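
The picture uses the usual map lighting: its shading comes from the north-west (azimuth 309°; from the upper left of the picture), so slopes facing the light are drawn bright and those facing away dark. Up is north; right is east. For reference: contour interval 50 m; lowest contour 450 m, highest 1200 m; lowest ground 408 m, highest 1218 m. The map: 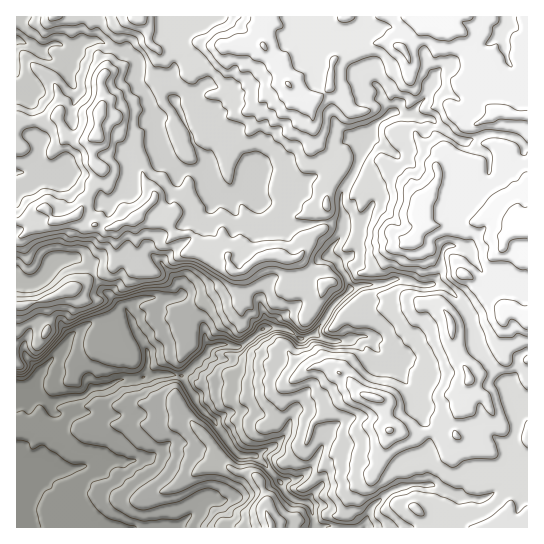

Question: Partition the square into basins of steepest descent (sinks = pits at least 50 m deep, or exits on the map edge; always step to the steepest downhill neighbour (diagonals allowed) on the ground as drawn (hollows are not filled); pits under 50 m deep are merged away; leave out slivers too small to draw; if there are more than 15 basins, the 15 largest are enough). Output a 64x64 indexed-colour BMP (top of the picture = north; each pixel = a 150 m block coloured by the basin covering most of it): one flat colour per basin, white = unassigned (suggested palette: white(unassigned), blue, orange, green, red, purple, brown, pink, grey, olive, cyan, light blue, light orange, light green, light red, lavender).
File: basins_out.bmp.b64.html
<image width="64" height="64" href="data:image/bmp;base64,Qk12CAAAAAAAAHYAAAAoAAAAQAAAAEAAAAABAAQAAAAAAAAIAAATCwAAEwsAABAAAAAAAAAA////ALR3HwAOf/8ALKAsACgn1gC9Z5QAS1aMAMJ34wB/f38AIr28AM++FwDox64AeLv/AIrfmACWmP8A1bDFABERERERERERERERERERERERERERERERERERERERERERERERERERERERERERERERERERERERERERERERERERERERERERERERERERERERERERERERERERERERERERERERERERERERERERERERERERERERERERERERERERERERERERERERERERERERERERERERERERERERERERERERERERERERERERERERERERERERERERERERERERERERERERERERERERERERERERERERERERERERERERERERERERERERERERERERERERERERERERERERERERERERERERERERERERERERERERERERERERERERERERERERERERERERERERERERERERERERERERERERERERERERERERERERERERERERERERERERERERERERERERERERERERERERERERERERERERERERERERERERERERERERERERERERERERERERERERERERERERERERERERERERERERERERERERERERERERERERERERERERERERERERERERERERERERERERERERERERERERERERERERERERERERERERERERERERERERERERERERERERERERERERERERERERERERERERERERERERERERERERERERERERERERERERERERERERERERERERERERERERERERERERERERERERERERERERERERERERERERERERERERERERERERERERERERERERERERERERERERERERERERERERERERERERERERERERERERERERERERERERERERERERERERERERERERERERERERERERERERERERERERERERERERERERERERERERERERERERERERERERERERERERERERERERERERERERERERERERERERERERERERERERERERERERERERERERERERERERERERERERERERERERERERERERERERERERERERERERERERERERERERERERERERERERERERERERERERERERERERERERERERERERERERERERERERERERERERERERERERERERERERERERERERERERERERERERERERERERERERERERERERERERERERERERERERERERERERERERERERREERERERERERERERERERERERERERERERERERERERERFEREQREREREREREREREREREREREREREREREREREREREUREREQRERERERERERERERERERERERERERERERERERERREREREQRERERERERERERERERERERERERERERERERERFEREREREQREREREREREiEREREREREREREREREREREREURERERERBERERERERIiIhERERERERERERERERERERERREREREREERERERESIiIiIiIiERERERERERERERERERFEREREREQRERERERIiIiIiIiIRERERERERERERERERERRERERERBERERERIiIiIiIiIiERERERERERERERERERERRERERCEREREiIiIiIiIiIiIhERERERERERERERERExERNEIiIiERIiIiIiIiIiIiIiERERERERERERERERETMRMzMiIiIiIiIiIiIiIiIiIiIhERERERERERERERERMzMzMyIiIiIiIiIiIiIiIiIiIiEREREREREREREREREzMzMzMiIiIiIiIiIiIiIiIiIiIRERERERERERERERETMzMzMyIiIiIiIiIiIiIiIiIiIhERERERERERERERERMzMzMzMiIiIiIiIiIiIiIiIiIiIREREREREREREREREzMzMzMyIiIiIiIiIiIiIiIiIiIhERERERERERERERETMzMzMzIiIiIiIiIiIiIiIiIiIiIRERERERERERERERMzMzMzMiIiIiIiIiIiIiIiIiIiIREREREREREREREREzMzMzMiIiIiIiIiIiIiIiIiIiERERERERERERERERETMzMzIiIiIiIiIiIiIiIiIiIiIRERERERERERERERERMzMzIiIiIiIiIiIiIiIiIiIiIREREREREREREREREREzMzMiIiIiIiIiIiIiIiIiIiIhERERERERERERERERESIiIiIiIiIiIiIiIiIiIiIiIiERERERERERERERERERIiIiIiIiIiIiIiIiIiIiIiIiIREREREREREREREREREiIiIiIiIiIiIiIiIiIiIiIiIRERERERERERERERERESIiIiIiIiIiIiIiIiIiIiIiIRERERERERERERERERERIiIiIiIiIiIiIiIiIiIiIiIREREREREREREREREREREiIiIiIiIiIiIiIiIiIiIiIRERERERERERERERERERESIiIiIiIiIiIiIiIiIiIiIhERERERERERERERERERERIiIiIiIiIiIiIiIiIiIiIhEREREREREREREREREREREiIiIiIiIiIiIiIiIiIiIhERERERERERERERERERERESIiIiIiIiIiIRESIhESIhERERERERERERERERERERERIiIiIiIiIiIREREREREREREREREREREREREREREREREiIiIiIiIiIhERERERERERERERERERERERERERERERESIiIiIiIiIiERERERERERERERERERERERERERERERER"/>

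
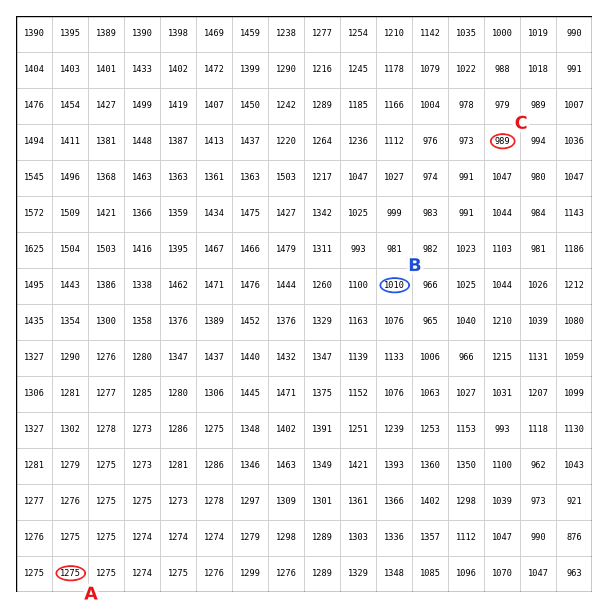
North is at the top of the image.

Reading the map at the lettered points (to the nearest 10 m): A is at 1280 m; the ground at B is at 1010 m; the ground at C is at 990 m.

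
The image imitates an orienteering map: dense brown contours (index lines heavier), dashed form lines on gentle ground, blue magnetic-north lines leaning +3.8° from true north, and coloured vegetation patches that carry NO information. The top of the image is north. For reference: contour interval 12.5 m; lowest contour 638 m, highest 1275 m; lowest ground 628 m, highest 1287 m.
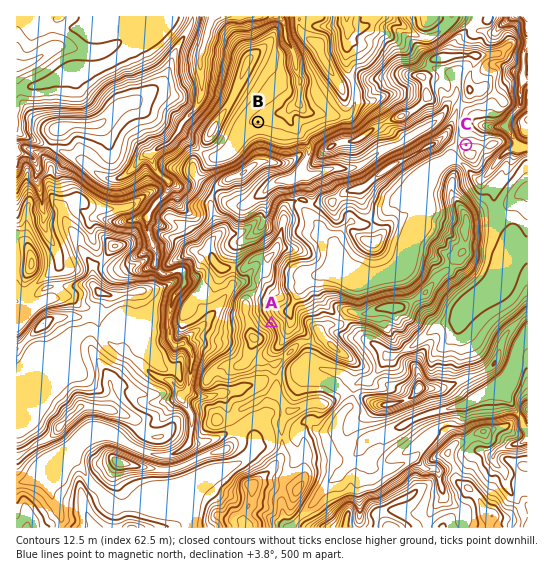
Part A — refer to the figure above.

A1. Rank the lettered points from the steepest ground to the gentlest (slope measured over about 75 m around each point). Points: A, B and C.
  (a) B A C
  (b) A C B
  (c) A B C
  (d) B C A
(b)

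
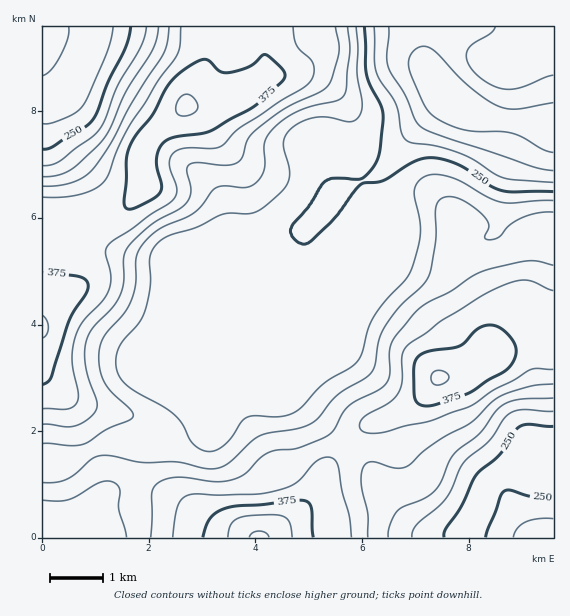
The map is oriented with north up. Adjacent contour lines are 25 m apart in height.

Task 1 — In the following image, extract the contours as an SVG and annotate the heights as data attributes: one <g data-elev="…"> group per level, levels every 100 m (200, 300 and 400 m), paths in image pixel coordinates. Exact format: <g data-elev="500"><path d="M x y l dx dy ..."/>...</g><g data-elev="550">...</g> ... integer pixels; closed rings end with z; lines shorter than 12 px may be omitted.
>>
<g data-elev="200"><path d="M553 171l-24-5-91-31-18-9-5-7-10-24-17-28-1-11 2-29"/><path d="M495 27l-4 6-20 12-4 7-1 5 2 7 12 13 15 9 14 3 14-2 30-12"/></g><g data-elev="300"><path d="M388 537l2-12 6-13 7-5 22-9 10-7 6-10 8-18 4-8 27-22 20-26 8-5 9-2 36-2"/><path d="M43 443l28 3 12-2 24-15 21-8 5-4 0-2-2-4-19-18-7-10-5-14-1-14 1-10 4-9 20-23 7-13 5-17 0-24 3-10 9-10 9-9 38-18 21-24 9-2 20 2 11-5 5-7 3-7 0-22 2-8 6-10 11-9 20-11 33-8 7-4 3-8 4-37-2-25"/><path d="M553 212l-14 1-16 4-14 8-10 12-11 3-3-3 4-9-1-5-10-12-11-9-11-4-9-1-7 3-4 8 0 33-5 28-4 10-6 8-21 20-15 20-6 12-4 25-4 9-7 6-26 16-19 23-9 6-13 5-28 4-9 3-9 6-22 21-12 5-12 0-29-6-36 0-27-6-10-1-11 4-16 14-9 6-11 3-13 1"/><path d="M158 27l-1 12-4 10-26 41-16 37-8 13-32 30-14 5-14 2"/></g><g data-elev="400"><path d="M292 537l-1-12-4-6-6-3-10-1-23 1-11 3-7 6-2 12"/><path d="M434 384l5 1 6-2 4-4-1-4-7-4-8 1-2 7z"/><path d="M43 338l4-4 1-6-1-8-4-5"/><path d="M182 116l10-2 6-6-2-7-7-6-4-1-3 2-6 8 0 8 3 3z"/></g>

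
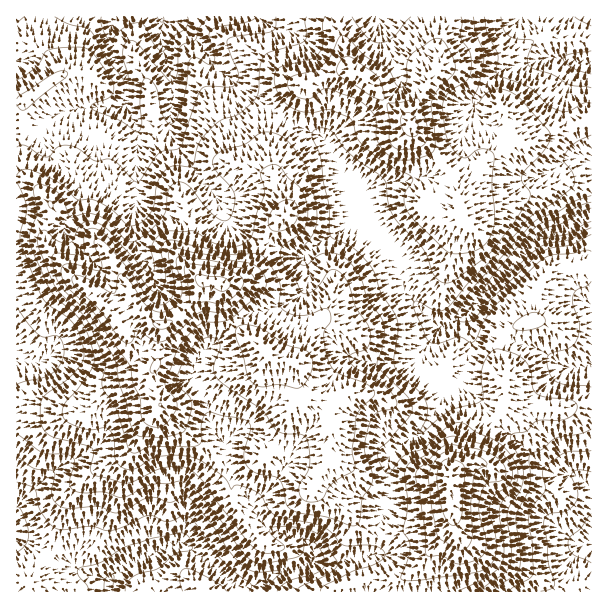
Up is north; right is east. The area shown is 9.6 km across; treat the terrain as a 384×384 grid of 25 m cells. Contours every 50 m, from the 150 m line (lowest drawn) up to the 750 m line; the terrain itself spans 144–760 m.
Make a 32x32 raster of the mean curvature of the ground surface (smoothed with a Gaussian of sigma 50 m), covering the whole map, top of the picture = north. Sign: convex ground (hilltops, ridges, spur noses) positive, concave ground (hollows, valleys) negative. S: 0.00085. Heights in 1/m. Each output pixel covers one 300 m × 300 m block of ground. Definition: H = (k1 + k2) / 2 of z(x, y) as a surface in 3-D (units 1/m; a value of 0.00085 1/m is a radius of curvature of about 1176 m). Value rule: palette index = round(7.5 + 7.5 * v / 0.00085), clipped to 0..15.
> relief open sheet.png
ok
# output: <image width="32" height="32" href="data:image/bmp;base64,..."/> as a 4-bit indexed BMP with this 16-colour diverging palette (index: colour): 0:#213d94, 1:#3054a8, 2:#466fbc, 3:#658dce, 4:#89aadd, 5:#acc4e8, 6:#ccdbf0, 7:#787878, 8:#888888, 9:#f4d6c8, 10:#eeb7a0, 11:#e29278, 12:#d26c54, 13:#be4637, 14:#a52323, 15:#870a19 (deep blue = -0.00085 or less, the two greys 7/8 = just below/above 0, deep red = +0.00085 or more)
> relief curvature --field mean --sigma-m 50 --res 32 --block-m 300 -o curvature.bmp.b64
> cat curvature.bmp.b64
<image width="32" height="32" href="data:image/bmp;base64,Qk12AgAAAAAAAHYAAAAoAAAAIAAAACAAAAABAAQAAAAAAAACAAATCwAAEwsAABAAAAAAAAAAlD0hAKhUMAC8b0YAzo1lAN2qiQDoxKwA8NvMAHh4eACIiIgAyNb0AKC37gB4kuIAVGzSADdGvgAjI6UAGQqHAKmJY9qLxiFrztqqd2dEepuYdoQ1mzOKMQNWZ8ar2oZpeHeodCNnnewKhVWIy8d3VViGaHiEZrghV6l5W9mlZWdpl1pko2q2vLq2VmrmY0SXV7p4lJOMdVu4aEVr5mlot3VbqbdliGl4mJw4r/XfVFR5RHnVZpeNhommFl/f+CdXiZhkuKyFaHZ5pYMHg0KIeXmqhL2pR1SpeZVpVKd4iKmJqYWM6ldoiZipvYVmiYrLl3mYqkNomneHvaVXZpqFWGRVZn2yeXqLpkNEeYarlUR3U2mmhDV9qJVqdXilllaYaUGPauc0uVZ4q5eCdrmZp4gjy4ytSCR3moiHSTHJmYZ1f/XwCr+nhWuWVWuwTKlnVP9awC///Jdbt2Z5uAPqeTrkXyHflmhiXJZ3WauQT8tfNfgp00E4d0RWdWmLyQFNO0i0Nnh1We2VZ2epqpuQAC7DZkSrZma+hXdqt5iJvLWPZnhmykZniXV2V4eYhom8pVlpVqZ6qal1ZVZIiIZlh5WIeFd1qYioZWe8mFiJqFeHiJpZSIdphkR5jfRXeJmYlmZmTDiYeFZ2ZX+0ZZqXfcl3d04nqGZspWmktEO7dllrqdddKKRXvsm/gryoNWmIVpqwyB1WiJZY9leLqndkMal5hNVpXbl2OKRoi2lnmbyHZ2GnI4dVaIyVaJi4VXl3"/>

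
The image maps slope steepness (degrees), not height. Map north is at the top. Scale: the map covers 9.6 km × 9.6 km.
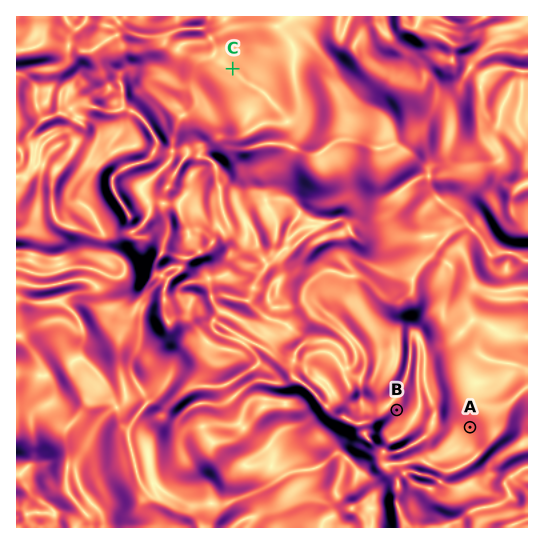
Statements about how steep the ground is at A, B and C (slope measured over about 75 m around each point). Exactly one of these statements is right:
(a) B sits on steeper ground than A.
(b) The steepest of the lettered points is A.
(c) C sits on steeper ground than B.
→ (a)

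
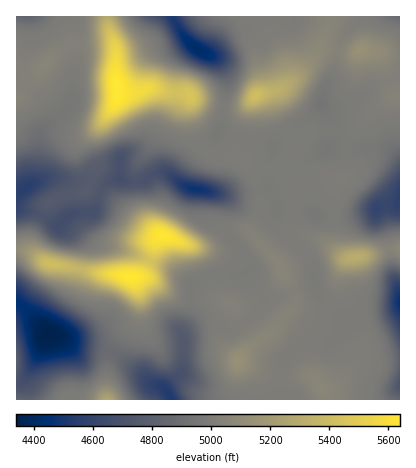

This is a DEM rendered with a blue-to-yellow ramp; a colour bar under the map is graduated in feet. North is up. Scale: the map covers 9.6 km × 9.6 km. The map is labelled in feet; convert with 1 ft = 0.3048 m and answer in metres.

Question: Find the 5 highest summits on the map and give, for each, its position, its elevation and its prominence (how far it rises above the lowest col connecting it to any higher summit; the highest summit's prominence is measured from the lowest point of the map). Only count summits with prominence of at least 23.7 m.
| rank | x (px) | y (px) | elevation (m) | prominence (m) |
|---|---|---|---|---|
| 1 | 116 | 86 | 1719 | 396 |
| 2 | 130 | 276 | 1718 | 198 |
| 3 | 162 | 234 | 1717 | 60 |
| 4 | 256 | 96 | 1651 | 129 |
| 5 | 356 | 256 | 1619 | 98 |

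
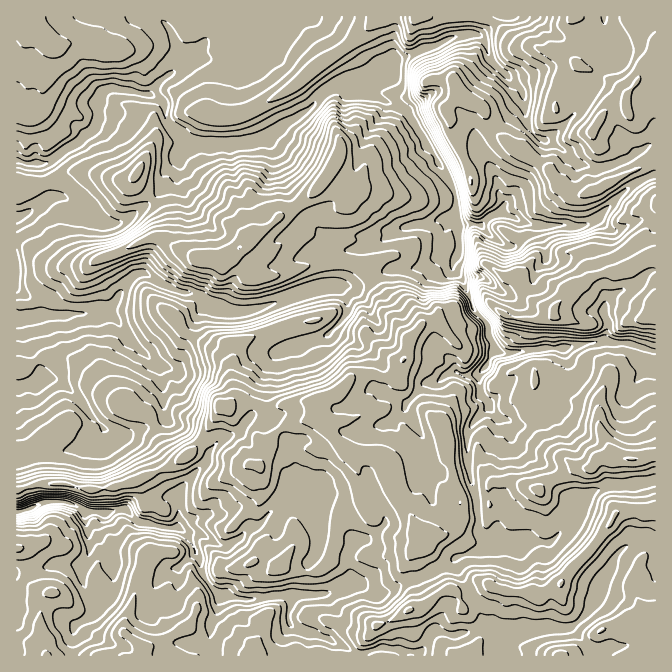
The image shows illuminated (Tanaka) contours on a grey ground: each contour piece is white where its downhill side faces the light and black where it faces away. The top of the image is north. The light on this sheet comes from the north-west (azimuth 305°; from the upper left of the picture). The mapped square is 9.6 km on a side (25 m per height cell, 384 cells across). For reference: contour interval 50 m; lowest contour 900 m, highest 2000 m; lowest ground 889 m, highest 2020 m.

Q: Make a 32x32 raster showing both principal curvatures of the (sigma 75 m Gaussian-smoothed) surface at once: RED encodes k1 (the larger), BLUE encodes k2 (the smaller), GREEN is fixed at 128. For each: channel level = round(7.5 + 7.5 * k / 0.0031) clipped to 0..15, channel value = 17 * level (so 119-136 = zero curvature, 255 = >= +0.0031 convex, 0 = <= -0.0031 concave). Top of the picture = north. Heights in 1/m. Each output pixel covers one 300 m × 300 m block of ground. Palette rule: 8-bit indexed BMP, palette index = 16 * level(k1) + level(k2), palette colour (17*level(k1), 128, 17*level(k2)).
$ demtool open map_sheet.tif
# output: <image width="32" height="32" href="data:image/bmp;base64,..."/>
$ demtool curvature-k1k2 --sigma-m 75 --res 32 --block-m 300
<image width="32" height="32" href="data:image/bmp;base64,Qk02CAAAAAAAADYEAAAoAAAAIAAAACAAAAABAAgAAAAAAAAEAAATCwAAEwsAAAABAAAAAAAAAIAAABGAAAAigAAAM4AAAESAAABVgAAAZoAAAHeAAACIgAAAmYAAAKqAAAC7gAAAzIAAAN2AAADugAAA/4AAAACAEQARgBEAIoARADOAEQBEgBEAVYARAGaAEQB3gBEAiIARAJmAEQCqgBEAu4ARAMyAEQDdgBEA7oARAP+AEQAAgCIAEYAiACKAIgAzgCIARIAiAFWAIgBmgCIAd4AiAIiAIgCZgCIAqoAiALuAIgDMgCIA3YAiAO6AIgD/gCIAAIAzABGAMwAigDMAM4AzAESAMwBVgDMAZoAzAHeAMwCIgDMAmYAzAKqAMwC7gDMAzIAzAN2AMwDugDMA/4AzAACARAARgEQAIoBEADOARABEgEQAVYBEAGaARAB3gEQAiIBEAJmARACqgEQAu4BEAMyARADdgEQA7oBEAP+ARAAAgFUAEYBVACKAVQAzgFUARIBVAFWAVQBmgFUAd4BVAIiAVQCZgFUAqoBVALuAVQDMgFUA3YBVAO6AVQD/gFUAAIBmABGAZgAigGYAM4BmAESAZgBVgGYAZoBmAHeAZgCIgGYAmYBmAKqAZgC7gGYAzIBmAN2AZgDugGYA/4BmAACAdwARgHcAIoB3ADOAdwBEgHcAVYB3AGaAdwB3gHcAiIB3AJmAdwCqgHcAu4B3AMyAdwDdgHcA7oB3AP+AdwAAgIgAEYCIACKAiAAzgIgARICIAFWAiABmgIgAd4CIAIiAiACZgIgAqoCIALuAiADMgIgA3YCIAO6AiAD/gIgAAICZABGAmQAigJkAM4CZAESAmQBVgJkAZoCZAHeAmQCIgJkAmYCZAKqAmQC7gJkAzICZAN2AmQDugJkA/4CZAACAqgARgKoAIoCqADOAqgBEgKoAVYCqAGaAqgB3gKoAiICqAJmAqgCqgKoAu4CqAMyAqgDdgKoA7oCqAP+AqgAAgLsAEYC7ACKAuwAzgLsARIC7AFWAuwBmgLsAd4C7AIiAuwCZgLsAqoC7ALuAuwDMgLsA3YC7AO6AuwD/gLsAAIDMABGAzAAigMwAM4DMAESAzABVgMwAZoDMAHeAzACIgMwAmYDMAKqAzAC7gMwAzIDMAN2AzADugMwA/4DMAACA3QARgN0AIoDdADOA3QBEgN0AVYDdAGaA3QB3gN0AiIDdAJmA3QCqgN0Au4DdAMyA3QDdgN0A7oDdAP+A3QAAgO4AEYDuACKA7gAzgO4ARIDuAFWA7gBmgO4Ad4DuAIiA7gCZgO4AqoDuALuA7gDMgO4A3YDuAO6A7gD/gO4AAID/ABGA/wAigP8AM4D/AESA/wBVgP8AZoD/AHeA/wCIgP8AmYD/AKqA/wC7gP8AzID/AN2A/wDugP8A/4D/AJa4lKalpriWhYWHqKemppOCwoGDg6enl4aWxsejhIaGhcZ0hJbYdZbIk5eXx3KjtqXp96aEk5SEhXRygqPot5eFtqeUdMaFhqbGg5HEoqaVpqZz+eeVt4WXlqbHg3SWp5a4uISVpaaGprGDpqSDk4NzdISSlNi06efX1th0daeGlIOThJaFx4W0oejYt8mVyJWXlreUgpSVhHR058aElpbYt7mjl6ba6LOjkZSnp5aWloWGqLmWlHWGdnR097VzlabYyZOVtZCQcaXYk5SXloeWloSnmKe2hYd2lnR1+JWWkJCQkJBw57eklYSllYWHhpanhbd2lsa1hZa3dHPI19f39/f39vfGhXLIpqiohYd2hpeXlnaXore22NiUk5CAgXOThGNjlsf21oG4ubh1hnanh6iGhreRt4Z1lMfox9fGl5aFhnZ0hJbnw5SWt4WGlreWl4aF6JGndoa3lobHlqaGqKmWg4W0c3PllZOWpqe3loWFlpbpgaaDlYVlldZ1h4aHqIK4ybiTlLfrpbbHyKeFl6eDyLemcKeYhoamxnSXhHSEp6eoh4V0pcanhYaXxtiFlbZylLbCp5eXhoXXhYaolpaXl4d0g2SFxoVldXV1yLamyJaDw5DXyMillrinhpeXl5iYhIOHpcfYxoZ1hHOUpJXndabZkJCQgGCQgYCBhYZ1hYWDmKjVpZWl1+fntJLYlLfXt8eQ5+bX1/nB6NinhZSDc5W56aVxcYCAgZXXoqWnt8bpwPb1lLi3hXKXqJSWlriFgMSAgIWmyMekgXFzlKW2c5OQ4bO1lci3lYSVlbfH+eeEYZfI2MiVl6a3t7anlZSFc5L55edzlaenuKa3hpamxvb118eXpseGl4aGhYWWuKeFofRwtLXYyKanl4aXhoRhcLa4hpSnmLeWhoaXloRyk3SwsNaRgHCAkaSVlISGdYamkZV0lqeXp8e2hZiol6eoktTWcJe3uLeAtbjItoaWqMm2hHWGuLiVlcfHhpiol5iA96aEZLfHx/ego4GAtrenp+l0dZaWp4Vldueml5eGhXD3k4a255SCkrS2lreQg4Z116aCgYCAc3WGp+ilqJdwxsaFyNdxo7eohYSnppeUhYamoqW4yKeEgZTYxqank4H4hqamkcai2KaWlpeohoWUp6aRyaiXx+eWgMOEpIOAtdi3yJZxyKaDx6iGh5eGdXKCk6SXl4Z2hufHgXKFhqL41seXg4Onp3aVt5eHh5iVqKeXhXSGhnZ2dsfXloV0ocfIyIKRlYSnmIZ0t4eYmKeoqKiWhoaIh3aGhpfHl3TDgICjkMnYx5aXdnWmiJd2hoeGhoWYl4eIh4eGdoa3tefY1dLTpIOTt5aFp5c="/>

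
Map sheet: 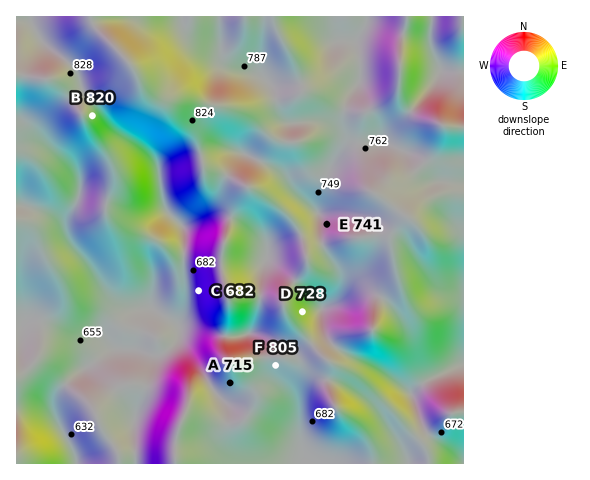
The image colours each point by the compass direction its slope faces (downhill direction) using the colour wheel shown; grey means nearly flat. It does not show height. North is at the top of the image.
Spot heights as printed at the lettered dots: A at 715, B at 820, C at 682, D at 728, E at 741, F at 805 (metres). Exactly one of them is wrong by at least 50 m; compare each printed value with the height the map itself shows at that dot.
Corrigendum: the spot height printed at F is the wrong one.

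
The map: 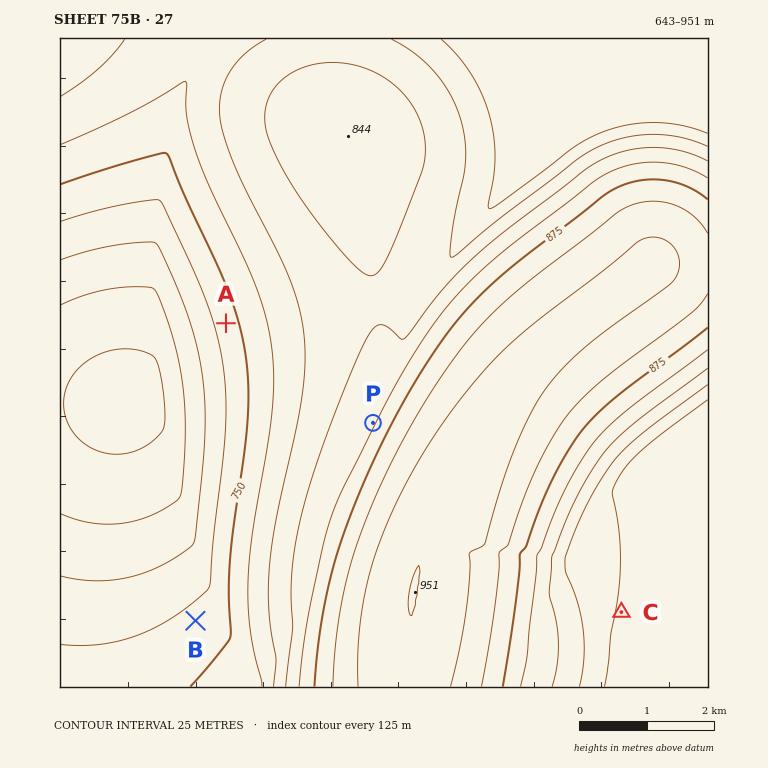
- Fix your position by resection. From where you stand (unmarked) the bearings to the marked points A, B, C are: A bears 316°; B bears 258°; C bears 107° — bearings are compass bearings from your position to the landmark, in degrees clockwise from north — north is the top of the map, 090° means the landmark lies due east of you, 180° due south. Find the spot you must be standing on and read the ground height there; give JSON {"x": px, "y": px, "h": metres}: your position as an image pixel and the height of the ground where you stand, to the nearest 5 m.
{"x": 459, "y": 564, "h": 930}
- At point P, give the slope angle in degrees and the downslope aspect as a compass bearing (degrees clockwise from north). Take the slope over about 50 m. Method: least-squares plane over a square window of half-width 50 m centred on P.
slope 5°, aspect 297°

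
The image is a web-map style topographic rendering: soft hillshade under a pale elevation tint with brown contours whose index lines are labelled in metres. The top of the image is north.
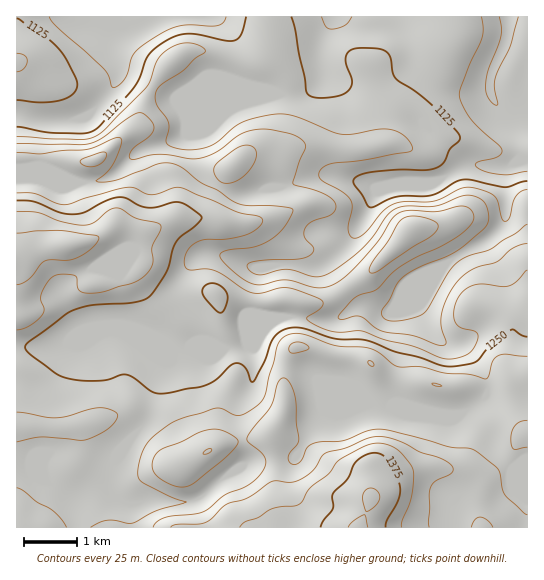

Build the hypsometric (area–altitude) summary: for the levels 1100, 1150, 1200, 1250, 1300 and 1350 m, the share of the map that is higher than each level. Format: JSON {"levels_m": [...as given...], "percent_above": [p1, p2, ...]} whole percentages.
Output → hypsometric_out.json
{"levels_m": [1100, 1150, 1200, 1250, 1300, 1350], "percent_above": [95, 74, 59, 39, 12, 3]}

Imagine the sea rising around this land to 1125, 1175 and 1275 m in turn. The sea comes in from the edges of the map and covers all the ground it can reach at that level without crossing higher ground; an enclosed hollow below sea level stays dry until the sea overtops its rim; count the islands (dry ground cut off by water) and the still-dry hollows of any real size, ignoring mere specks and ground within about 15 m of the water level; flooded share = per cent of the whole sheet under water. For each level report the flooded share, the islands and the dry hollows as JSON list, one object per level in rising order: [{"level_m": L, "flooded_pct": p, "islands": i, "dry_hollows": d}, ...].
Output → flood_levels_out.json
[{"level_m": 1125, "flooded_pct": 14, "islands": 0, "dry_hollows": 0}, {"level_m": 1175, "flooded_pct": 33, "islands": 0, "dry_hollows": 0}, {"level_m": 1275, "flooded_pct": 72, "islands": 0, "dry_hollows": 0}]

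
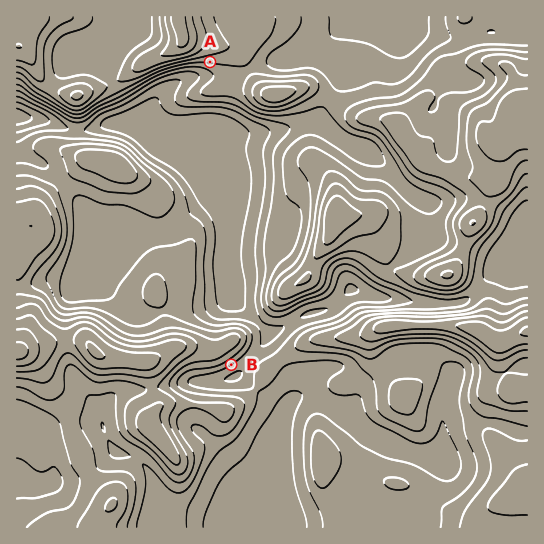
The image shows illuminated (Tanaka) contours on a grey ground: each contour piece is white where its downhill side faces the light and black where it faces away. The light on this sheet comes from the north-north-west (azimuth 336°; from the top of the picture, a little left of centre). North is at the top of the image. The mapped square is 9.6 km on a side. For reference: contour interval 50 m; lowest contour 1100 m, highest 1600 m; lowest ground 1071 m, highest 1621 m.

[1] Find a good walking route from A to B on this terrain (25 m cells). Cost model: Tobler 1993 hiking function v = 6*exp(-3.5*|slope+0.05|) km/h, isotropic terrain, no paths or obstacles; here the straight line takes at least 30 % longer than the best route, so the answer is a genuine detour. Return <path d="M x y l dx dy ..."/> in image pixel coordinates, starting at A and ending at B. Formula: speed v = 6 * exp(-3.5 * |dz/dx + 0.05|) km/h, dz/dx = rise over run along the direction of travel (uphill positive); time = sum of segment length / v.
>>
<path d="M210 62l5 3 10 9 4 8 0 5 4 8 22 23 8 4 6 5 1 3 0 3-9 18 0 55-6 11 0 120-6 13-12 12-6 3"/>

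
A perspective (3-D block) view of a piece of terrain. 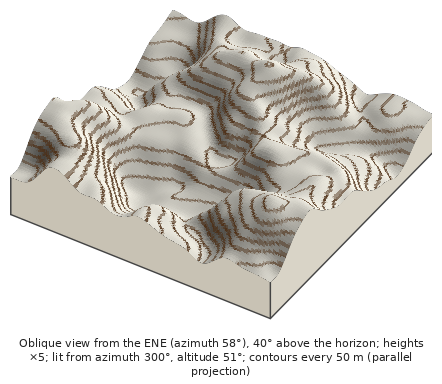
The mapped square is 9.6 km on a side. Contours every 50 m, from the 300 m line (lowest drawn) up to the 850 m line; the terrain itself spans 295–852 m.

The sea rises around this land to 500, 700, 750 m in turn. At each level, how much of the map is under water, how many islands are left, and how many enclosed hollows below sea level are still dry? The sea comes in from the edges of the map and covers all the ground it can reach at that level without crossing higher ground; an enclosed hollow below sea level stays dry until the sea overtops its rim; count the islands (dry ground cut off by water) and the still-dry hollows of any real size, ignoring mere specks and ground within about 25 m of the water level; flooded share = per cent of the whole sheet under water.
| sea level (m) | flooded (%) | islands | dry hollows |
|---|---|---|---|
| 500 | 27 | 0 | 0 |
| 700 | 84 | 1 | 0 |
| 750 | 92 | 1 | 0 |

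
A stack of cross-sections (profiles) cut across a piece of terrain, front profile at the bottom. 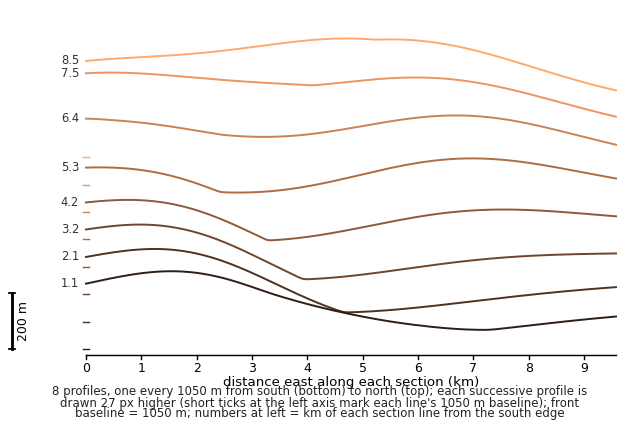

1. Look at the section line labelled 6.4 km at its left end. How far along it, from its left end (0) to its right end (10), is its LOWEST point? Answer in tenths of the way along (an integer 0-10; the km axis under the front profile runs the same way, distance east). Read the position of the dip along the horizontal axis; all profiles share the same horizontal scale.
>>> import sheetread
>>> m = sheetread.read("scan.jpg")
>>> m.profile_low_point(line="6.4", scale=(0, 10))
10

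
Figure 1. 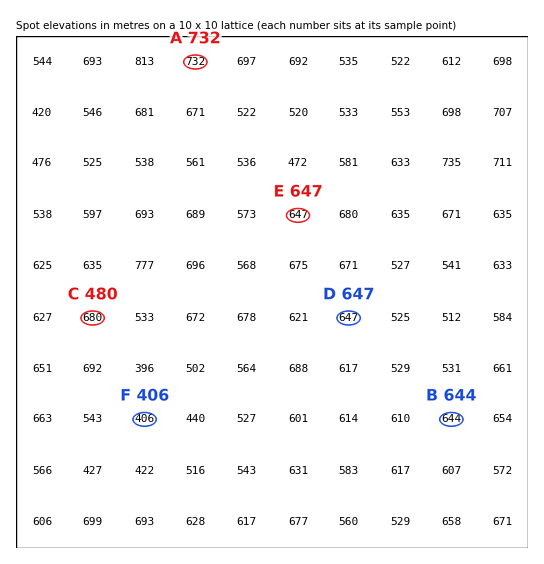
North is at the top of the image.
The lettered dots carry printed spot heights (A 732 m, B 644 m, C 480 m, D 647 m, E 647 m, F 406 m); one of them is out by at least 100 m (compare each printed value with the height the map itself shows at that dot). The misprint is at C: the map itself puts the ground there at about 680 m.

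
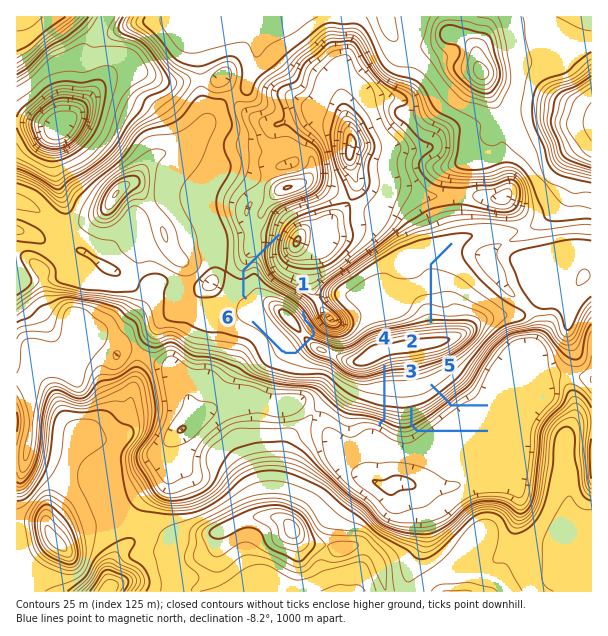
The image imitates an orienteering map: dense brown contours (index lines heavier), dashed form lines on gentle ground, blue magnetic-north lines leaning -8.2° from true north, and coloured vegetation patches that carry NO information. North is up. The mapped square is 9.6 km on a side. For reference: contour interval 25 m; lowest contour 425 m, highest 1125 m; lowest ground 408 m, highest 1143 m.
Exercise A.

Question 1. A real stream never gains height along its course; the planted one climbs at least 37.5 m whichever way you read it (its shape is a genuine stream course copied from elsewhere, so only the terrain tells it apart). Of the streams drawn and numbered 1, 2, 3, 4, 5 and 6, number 1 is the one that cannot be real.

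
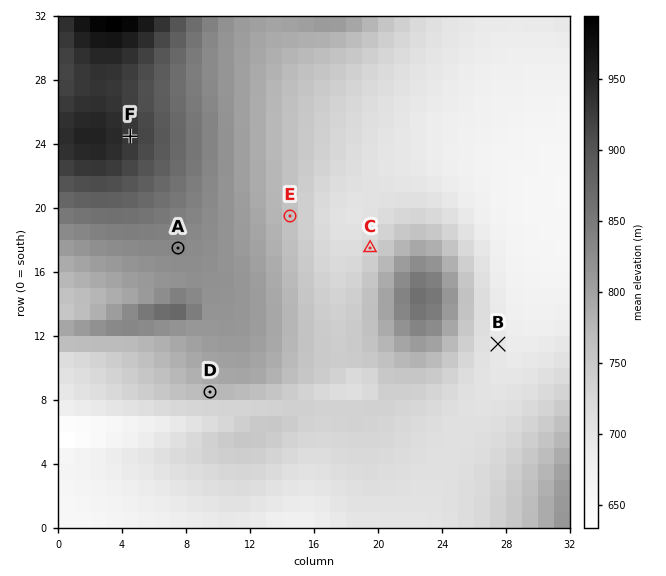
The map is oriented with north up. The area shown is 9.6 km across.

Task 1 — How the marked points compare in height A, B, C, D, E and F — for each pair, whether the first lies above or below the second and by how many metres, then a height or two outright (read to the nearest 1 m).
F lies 240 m above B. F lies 203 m above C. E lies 173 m below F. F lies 158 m above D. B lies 138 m below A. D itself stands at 775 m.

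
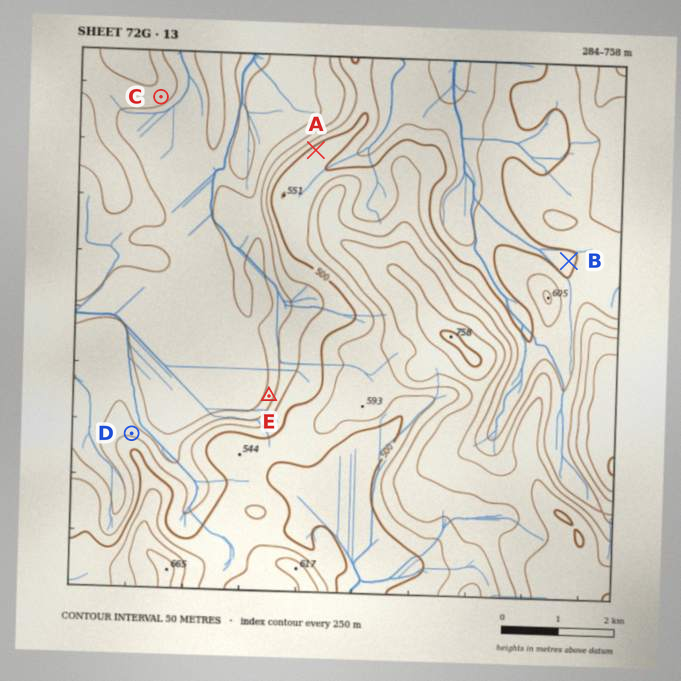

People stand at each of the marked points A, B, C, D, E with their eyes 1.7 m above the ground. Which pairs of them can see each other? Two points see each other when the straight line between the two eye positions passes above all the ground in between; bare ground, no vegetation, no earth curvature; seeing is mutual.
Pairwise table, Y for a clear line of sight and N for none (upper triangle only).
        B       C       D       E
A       N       Y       N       N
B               N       N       N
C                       Y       Y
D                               Y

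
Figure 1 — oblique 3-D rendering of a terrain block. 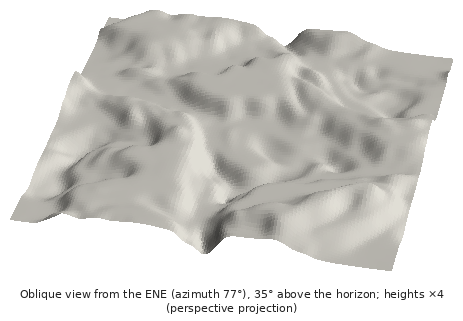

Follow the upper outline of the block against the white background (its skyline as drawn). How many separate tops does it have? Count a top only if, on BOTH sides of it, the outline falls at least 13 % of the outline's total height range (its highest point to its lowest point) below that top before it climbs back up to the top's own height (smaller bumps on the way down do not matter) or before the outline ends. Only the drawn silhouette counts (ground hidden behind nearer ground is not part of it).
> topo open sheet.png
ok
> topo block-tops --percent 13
1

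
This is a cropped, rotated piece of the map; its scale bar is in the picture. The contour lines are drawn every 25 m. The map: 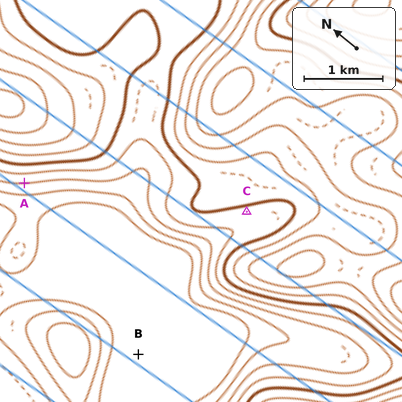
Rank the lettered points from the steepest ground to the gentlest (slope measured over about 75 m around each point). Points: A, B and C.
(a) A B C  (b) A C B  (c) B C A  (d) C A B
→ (b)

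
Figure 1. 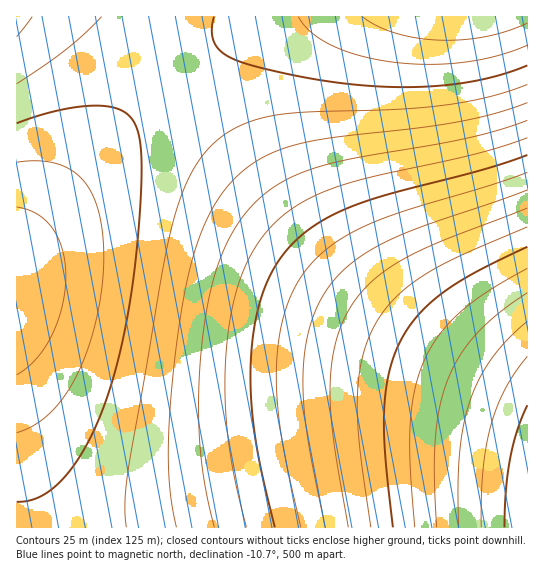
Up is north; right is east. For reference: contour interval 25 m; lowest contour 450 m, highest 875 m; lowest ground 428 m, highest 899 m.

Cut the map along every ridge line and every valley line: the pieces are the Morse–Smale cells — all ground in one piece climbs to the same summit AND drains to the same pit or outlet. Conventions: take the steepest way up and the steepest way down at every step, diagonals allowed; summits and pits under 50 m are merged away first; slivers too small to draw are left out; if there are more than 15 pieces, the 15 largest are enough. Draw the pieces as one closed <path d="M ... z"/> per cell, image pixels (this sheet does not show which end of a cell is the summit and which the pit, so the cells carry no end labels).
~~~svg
<path d="M167 79l-63 63-88 109 0 276 511 1 1-129-67-36-55-34-43-30-28-24-52-57z"/><path d="M527 16l-248 0-32 12-29 15-31 20-19 16 115 139 52 57 28 24 43 30 55 34 65 36 2-1z"/><path d="M110 16l-94 1 1 234 50-65 37-44 64-64-44-49z"/><path d="M278 16l-167 1 13 12 45 50 18-16 31-20z"/>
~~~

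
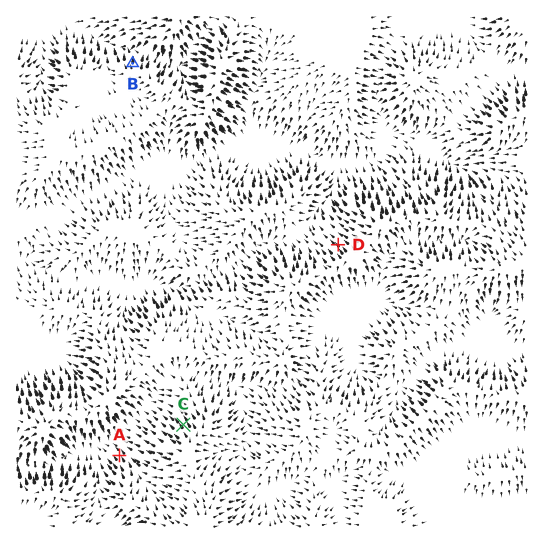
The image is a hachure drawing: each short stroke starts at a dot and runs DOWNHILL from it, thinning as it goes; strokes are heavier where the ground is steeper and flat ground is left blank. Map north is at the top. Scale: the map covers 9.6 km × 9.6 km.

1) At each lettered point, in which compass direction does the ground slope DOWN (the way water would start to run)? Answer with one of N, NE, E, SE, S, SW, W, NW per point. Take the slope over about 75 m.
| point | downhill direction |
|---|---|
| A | NW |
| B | N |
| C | NW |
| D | NW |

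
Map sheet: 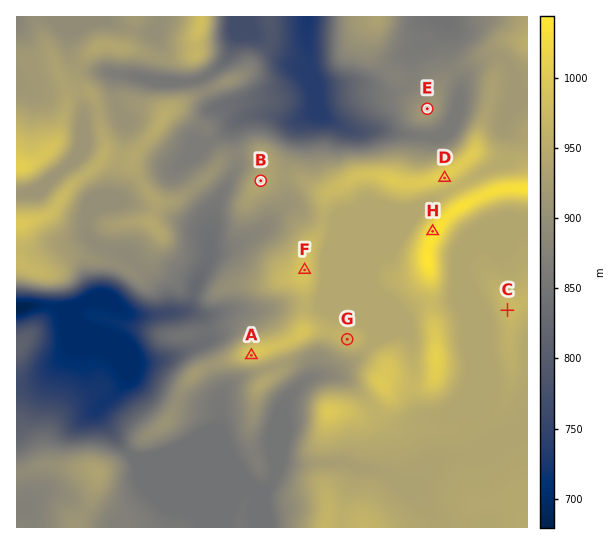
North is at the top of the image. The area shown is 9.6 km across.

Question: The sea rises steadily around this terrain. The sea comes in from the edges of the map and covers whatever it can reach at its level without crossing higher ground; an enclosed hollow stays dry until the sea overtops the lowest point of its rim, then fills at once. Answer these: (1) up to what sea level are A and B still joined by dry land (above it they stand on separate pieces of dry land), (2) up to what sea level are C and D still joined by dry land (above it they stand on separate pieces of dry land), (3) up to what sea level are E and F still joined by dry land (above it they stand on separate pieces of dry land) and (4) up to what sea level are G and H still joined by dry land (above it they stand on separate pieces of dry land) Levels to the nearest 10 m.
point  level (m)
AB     920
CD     940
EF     880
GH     950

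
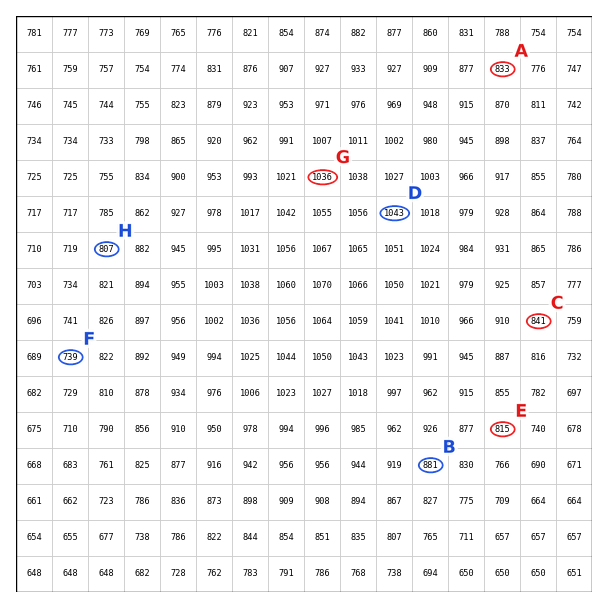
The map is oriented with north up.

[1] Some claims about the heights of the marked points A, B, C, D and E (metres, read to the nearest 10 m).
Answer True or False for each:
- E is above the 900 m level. False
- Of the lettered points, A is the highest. False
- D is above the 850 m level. True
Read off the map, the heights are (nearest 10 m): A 830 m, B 880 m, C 840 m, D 1040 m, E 820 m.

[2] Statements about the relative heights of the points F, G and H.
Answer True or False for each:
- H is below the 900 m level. True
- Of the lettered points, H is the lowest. False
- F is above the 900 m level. False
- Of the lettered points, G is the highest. True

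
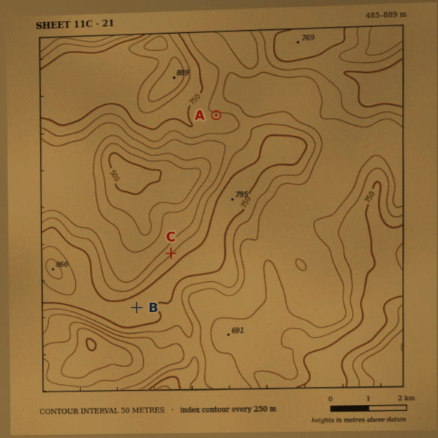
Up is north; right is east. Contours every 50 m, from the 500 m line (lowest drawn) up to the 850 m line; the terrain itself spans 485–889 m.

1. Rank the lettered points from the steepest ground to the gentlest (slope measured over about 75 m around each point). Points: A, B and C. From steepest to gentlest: C A B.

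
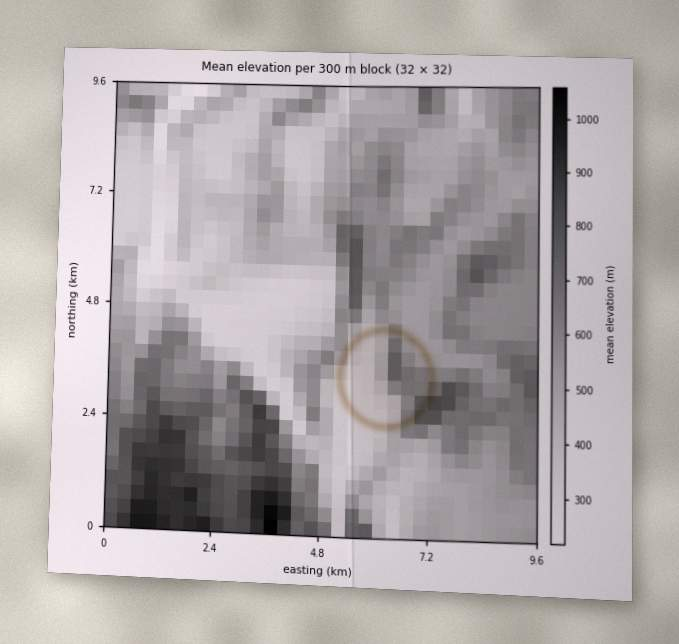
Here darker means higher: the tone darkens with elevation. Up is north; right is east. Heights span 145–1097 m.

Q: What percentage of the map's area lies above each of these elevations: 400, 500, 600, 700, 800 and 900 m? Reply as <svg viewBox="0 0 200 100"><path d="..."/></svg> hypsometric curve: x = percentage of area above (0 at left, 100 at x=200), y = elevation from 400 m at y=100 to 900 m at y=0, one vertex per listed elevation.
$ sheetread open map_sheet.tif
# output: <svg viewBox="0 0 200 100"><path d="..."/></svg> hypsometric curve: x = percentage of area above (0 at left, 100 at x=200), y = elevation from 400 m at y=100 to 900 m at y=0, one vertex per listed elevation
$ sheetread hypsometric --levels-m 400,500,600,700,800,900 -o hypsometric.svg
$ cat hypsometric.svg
<svg viewBox="0 0 200 100"><path d="M173 100l-45-20-57-20-36-20-15-20-13-20"/></svg>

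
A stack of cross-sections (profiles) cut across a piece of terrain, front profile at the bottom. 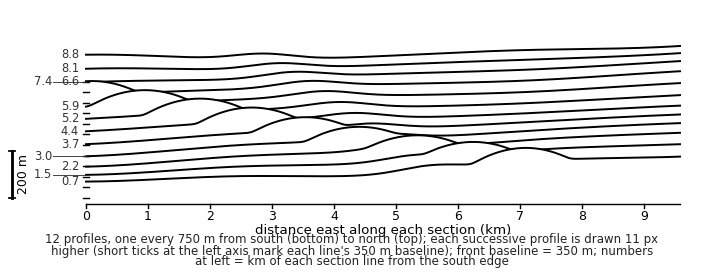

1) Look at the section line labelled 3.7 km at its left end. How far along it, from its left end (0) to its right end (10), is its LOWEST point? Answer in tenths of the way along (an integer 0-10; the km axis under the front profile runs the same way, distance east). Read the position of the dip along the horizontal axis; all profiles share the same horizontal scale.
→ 0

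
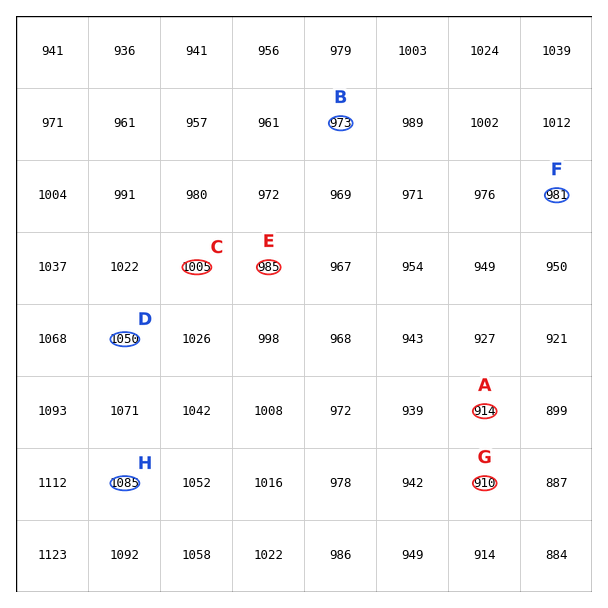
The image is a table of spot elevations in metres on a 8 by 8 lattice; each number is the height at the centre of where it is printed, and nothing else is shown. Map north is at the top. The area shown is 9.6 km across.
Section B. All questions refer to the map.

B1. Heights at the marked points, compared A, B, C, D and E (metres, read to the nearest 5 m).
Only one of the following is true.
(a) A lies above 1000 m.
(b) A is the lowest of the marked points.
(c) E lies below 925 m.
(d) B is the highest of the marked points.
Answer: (b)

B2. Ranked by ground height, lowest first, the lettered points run G F H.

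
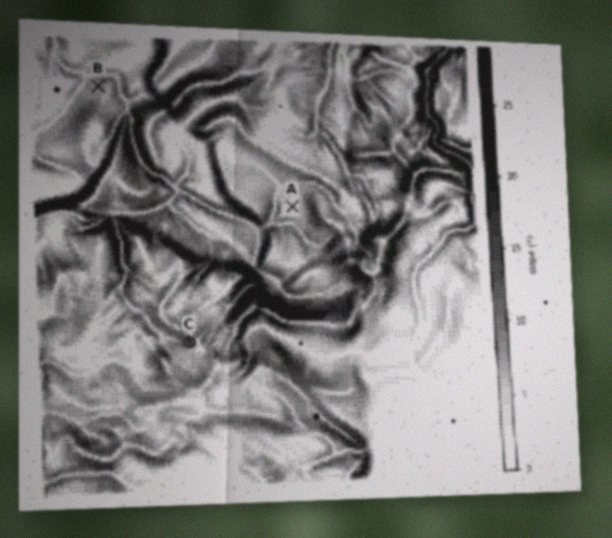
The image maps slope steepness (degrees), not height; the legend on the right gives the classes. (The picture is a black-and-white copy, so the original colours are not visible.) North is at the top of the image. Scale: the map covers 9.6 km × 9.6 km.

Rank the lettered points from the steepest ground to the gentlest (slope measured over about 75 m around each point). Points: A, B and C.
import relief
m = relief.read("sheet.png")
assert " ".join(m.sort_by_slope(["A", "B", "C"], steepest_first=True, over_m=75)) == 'C B A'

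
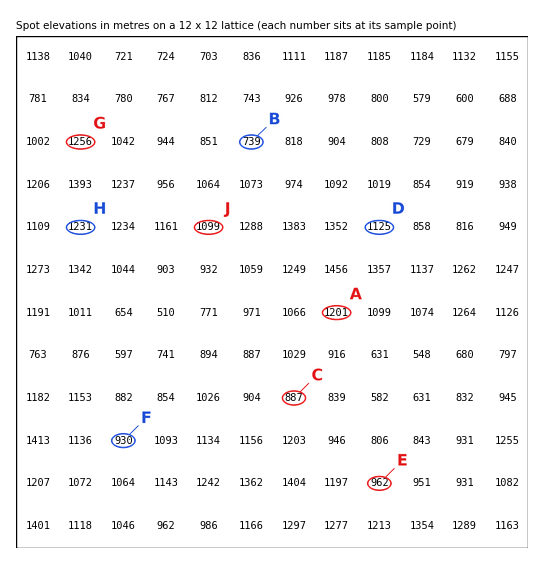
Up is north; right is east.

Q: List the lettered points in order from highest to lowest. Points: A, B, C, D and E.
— A D E C B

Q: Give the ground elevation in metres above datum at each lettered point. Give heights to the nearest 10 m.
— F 930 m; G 1260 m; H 1230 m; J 1100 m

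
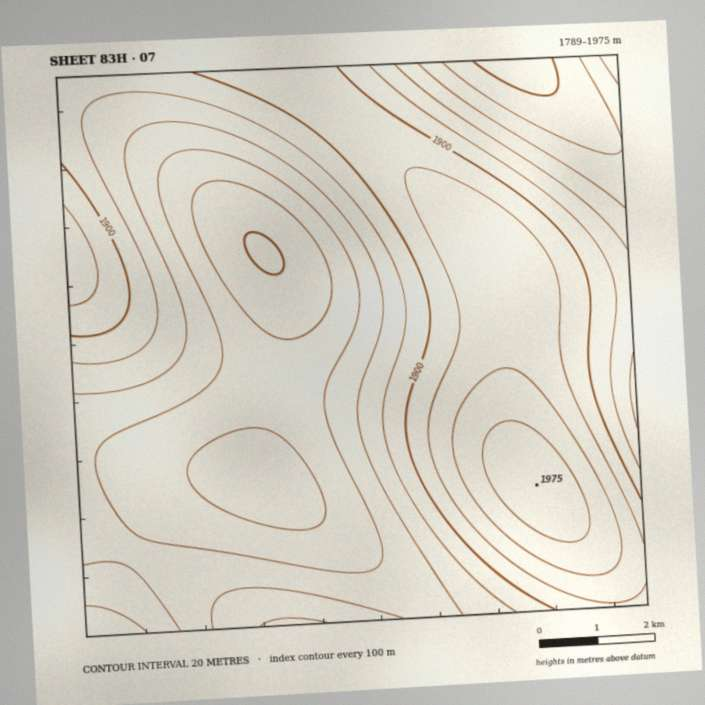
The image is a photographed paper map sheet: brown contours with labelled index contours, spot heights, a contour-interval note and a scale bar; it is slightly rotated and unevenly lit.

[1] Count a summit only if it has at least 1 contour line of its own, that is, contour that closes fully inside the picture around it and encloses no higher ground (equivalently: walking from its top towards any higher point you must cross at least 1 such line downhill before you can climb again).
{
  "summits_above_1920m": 1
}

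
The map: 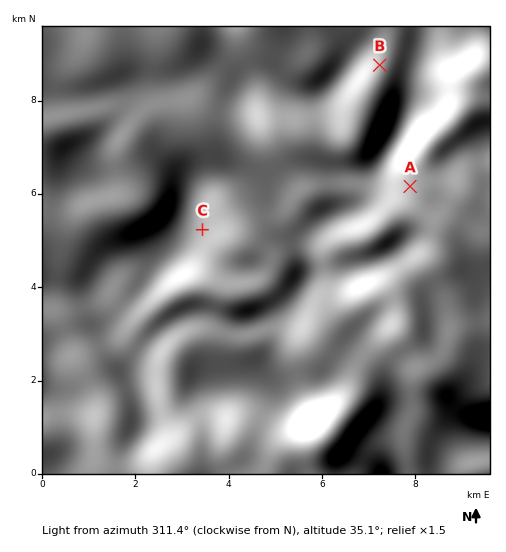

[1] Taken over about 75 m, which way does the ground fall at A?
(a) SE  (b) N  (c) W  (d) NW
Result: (d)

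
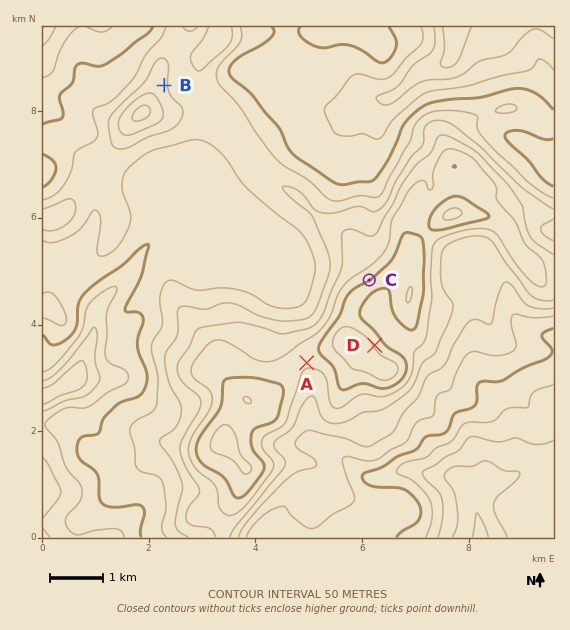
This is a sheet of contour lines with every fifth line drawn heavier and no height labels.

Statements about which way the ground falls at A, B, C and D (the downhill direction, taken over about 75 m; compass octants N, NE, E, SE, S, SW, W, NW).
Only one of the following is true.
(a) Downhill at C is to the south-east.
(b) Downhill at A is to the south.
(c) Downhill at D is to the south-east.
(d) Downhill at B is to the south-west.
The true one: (b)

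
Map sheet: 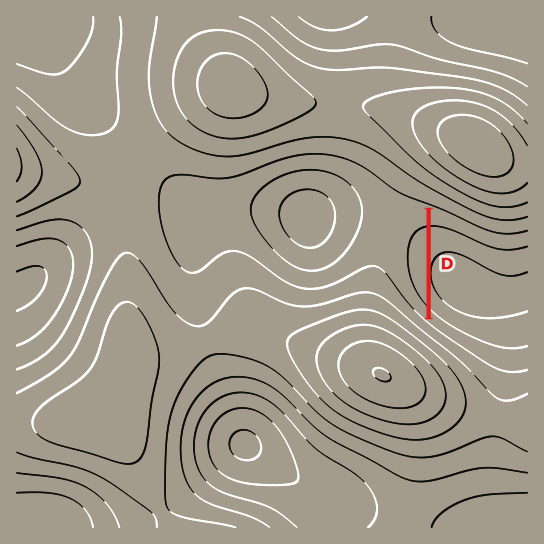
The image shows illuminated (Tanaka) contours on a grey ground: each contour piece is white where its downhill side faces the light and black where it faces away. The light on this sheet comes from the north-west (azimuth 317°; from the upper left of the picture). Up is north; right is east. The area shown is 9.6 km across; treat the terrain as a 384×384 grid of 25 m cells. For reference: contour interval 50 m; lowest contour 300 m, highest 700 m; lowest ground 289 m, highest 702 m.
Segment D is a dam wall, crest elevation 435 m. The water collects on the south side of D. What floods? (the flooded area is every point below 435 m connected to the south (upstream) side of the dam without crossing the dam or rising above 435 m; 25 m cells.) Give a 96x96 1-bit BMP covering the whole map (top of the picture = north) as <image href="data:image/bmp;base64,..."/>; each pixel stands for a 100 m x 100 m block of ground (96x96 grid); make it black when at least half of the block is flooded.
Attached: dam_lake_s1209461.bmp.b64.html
<image width="96" height="96" href="data:image/bmp;base64,Qk2+BAAAAAAAAD4AAAAoAAAAYAAAAGAAAAABAAEAAAAAAIAEAAATCwAAEwsAAAIAAAAAAAAA////AAAAAAAAAAAAAAAAAAAAAAAAAAAAAAAAAAAAAAAAAAAAAAAAAAAAAAAAAAAAAAAAAAAAAAAAAAAAAAAAAAAAAAAAAAAAAAAAAAAAAAAAAAAAAAAAAAAAAAAAAAAAAAAAAAAAAAAAAAAAAAAAAAAAAAAAAAAAAAAAAAAAAAAAAAAAAAAAAAAAAAAAAAAAAAAAAAAAAAAAAAAAAAAAAAAAAAAAAAAAAAAAAAAAAAAAAAAAAAAAAAAAAAAAAAAAAAAAAAAAAAAAAAAAAAAAAAAAAAAAAAAAAAAAAAAAAAAAAAAAAAAAAAAAAAAAAAAAAAAAAAAAAAAAAAAAAAAAAAAAAAAAAAAAAAAAAAAAAAAAAAAAAAAAAAAAAAAAAAAAAAAAAAAAAAAAAAAAAAAAAAAAAAAAAAAAAAAAAAAAAAAAAAAAAAAAAAAAAAAAAAAAAAAAAAAAAAAAAAAAAAAAAAAAAAAAAAAAAAAAAAAAAAAAAAAAAAAAAAAAAAAAAAAAAAAAAAAAAAAAAAAAAAAAAAAAAAAAAAAAAAAAAAAAAAAAAAAAAAAAAAAAAAAAAAAAAAAAAAAAAAAAAAAAAAAAAAAAAAAAAAAAAAAAAAAAAAAAAAAAAAAAAAAAAAAAAAAAAAAAAAAAAAAAAAAAAAAAAAAIAAAAAAAAAAAAAAAYAAAAAAAAAAAAAAA4AAAAAAAAAAAAAAB4AAAAAAAAAAAAAAB4AAAAAAAAAAAAAAD4AAAAAAAAAAAP4AD4AAAAAAAAAAA/+AH4AAAAAAAAAAB//AH4AAAAAAAAAAD//wP4AAAAAAAAAAP//4P4AAAAAAAAAAf//+f4AAAAAAAA4A/////4AAAAAAAB+B/////4AAAAAAAD///////4AAAAAAAD///////4AAAAAAAD///////4AAAAAAAH///////4AAAAAAAH///////4AAAAAAAH///////4AAAAAAAH///////AAAAAAAAD//////4AAAAAAAAD//////gAAAAAAAAA//////AAAAAAAAAAAH///+AAAAAAAAAAAB///8AAAAAAAAAAAAf//4AAAAAAAAAAAAD//gAAAAAAAAAAAAAf+AAAAAAAAAAAAAAAAAAAAAAAAAAAAAAAAAAAAAAAAAAAAAAAAAAAAAAAAAAAAAAAAAAAAAAAAAAAAAAAAAAAAAAAAAAAAAAAAAAAAAAAAAAAAAAAAAAAAAAAAAAAAAAAAAAAAAAAAAAAAAAAAAAAAAAAAAAAAAAAAAAAAAAAAAAAAAAAAAAAAAAAAAAAAAAAAAAAAAAAAAAAAAAAAAAAAAAAAAAAAAAAAAAAAAAAAAAAAAAAAAAAAAAAAAAAAAAAAAAAAAAAAAAAAAAAAAAAAAAAAAAAAAAAAAAAAAAAAAAAAAAAAAAAAAAAAAAAAAAAAAAAAAAAAAAAAAAAAAAAAAAAAAAAAAAAAAAAAAAAAAAAAAAAAAAAAAAAAAAAAAAAAAAAAAAAAAAAAAAAAAAAAAAAAAAAAAAAAAAAAAAAAAAAAAAAAAAAAAA="/>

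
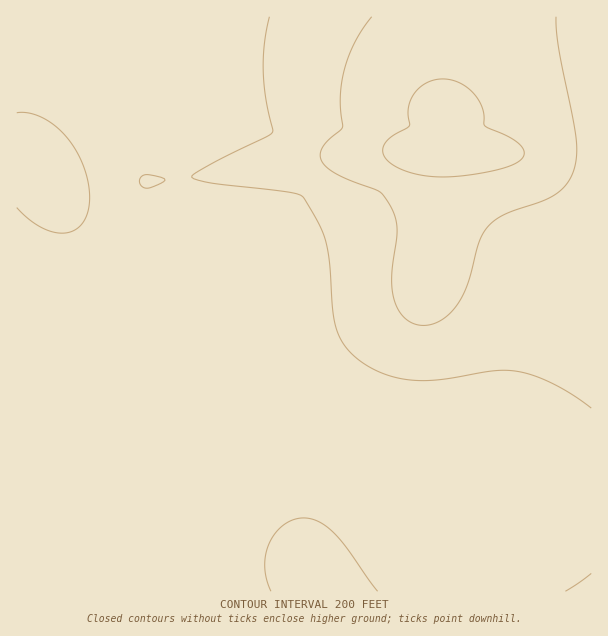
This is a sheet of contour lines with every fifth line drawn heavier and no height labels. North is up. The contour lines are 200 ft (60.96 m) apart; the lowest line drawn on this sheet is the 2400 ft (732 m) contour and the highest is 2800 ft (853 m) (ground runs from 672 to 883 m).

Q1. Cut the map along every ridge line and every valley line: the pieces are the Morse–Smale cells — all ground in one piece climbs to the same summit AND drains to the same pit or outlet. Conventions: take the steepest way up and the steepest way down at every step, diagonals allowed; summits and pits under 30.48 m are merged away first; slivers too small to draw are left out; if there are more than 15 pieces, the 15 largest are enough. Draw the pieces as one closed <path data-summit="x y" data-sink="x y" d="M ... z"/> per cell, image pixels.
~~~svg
<path data-summit="446 149" data-sink="83 434" d="M591 16l-451 0 18 38 16 48 7 38-46 10-15 14-4 6-1 22 7 17 14 21 0 13-8 14-18 19-26 14-42 16-26 6 0 102 67 20 40-13 80-17 46-4 63 2 33 6 35 10 85 20 38 12 52 20 36 10z"/><path data-summit="591 591" data-sink="83 434" d="M297 400l-48 0-46 4-50 10-70 20-66-19-1 176 576 0-1-111-18-4-108-38-43-10-77-20z"/><path data-summit="41 171" data-sink="83 434" d="M138 16l-122 1 1 295 25-6 42-16 26-14 18-19 8-14 0-13-14-21-7-17 1-22 4-6 15-14 46-10-7-38-16-48-13-30z"/>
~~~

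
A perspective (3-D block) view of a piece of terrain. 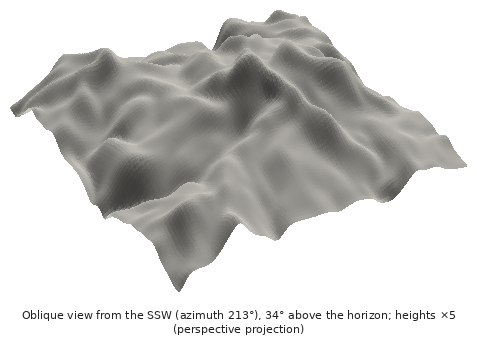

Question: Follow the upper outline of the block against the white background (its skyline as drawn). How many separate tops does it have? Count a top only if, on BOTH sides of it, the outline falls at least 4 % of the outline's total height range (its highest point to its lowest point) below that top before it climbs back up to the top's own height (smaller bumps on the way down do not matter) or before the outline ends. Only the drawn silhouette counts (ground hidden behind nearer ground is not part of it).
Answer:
3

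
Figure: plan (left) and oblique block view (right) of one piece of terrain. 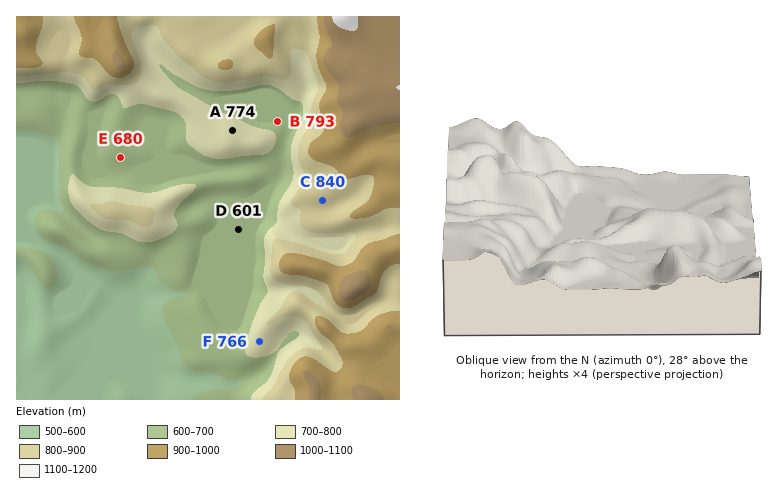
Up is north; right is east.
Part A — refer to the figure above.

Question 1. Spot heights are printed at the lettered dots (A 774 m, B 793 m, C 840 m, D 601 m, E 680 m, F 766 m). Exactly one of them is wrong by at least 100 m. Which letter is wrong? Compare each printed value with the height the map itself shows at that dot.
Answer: B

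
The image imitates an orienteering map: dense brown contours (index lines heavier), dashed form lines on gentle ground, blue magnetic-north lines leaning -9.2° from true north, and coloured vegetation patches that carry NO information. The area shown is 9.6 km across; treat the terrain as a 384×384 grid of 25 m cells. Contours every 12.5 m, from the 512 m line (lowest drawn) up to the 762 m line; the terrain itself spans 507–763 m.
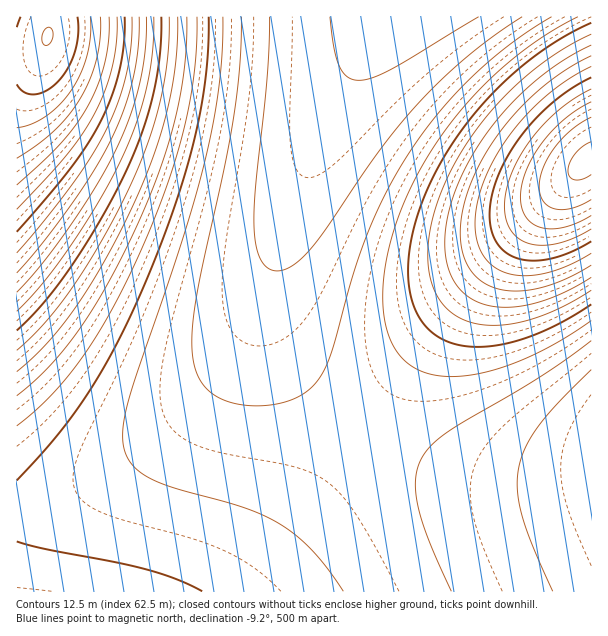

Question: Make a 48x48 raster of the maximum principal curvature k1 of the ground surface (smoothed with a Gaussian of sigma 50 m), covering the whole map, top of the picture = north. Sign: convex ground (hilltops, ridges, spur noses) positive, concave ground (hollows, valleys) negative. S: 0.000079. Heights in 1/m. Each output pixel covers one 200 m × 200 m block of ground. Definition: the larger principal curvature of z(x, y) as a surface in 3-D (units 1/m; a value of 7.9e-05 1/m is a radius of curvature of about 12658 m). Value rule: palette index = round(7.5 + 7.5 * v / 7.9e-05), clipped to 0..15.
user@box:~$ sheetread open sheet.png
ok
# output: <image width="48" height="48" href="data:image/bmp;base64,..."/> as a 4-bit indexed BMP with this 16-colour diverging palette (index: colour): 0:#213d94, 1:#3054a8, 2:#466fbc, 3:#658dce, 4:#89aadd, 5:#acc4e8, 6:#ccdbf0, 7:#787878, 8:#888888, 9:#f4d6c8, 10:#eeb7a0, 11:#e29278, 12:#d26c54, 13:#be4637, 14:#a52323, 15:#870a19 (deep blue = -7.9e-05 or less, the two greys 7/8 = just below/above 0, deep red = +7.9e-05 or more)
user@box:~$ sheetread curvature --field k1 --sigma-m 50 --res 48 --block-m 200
<image width="48" height="48" href="data:image/bmp;base64,Qk32BAAAAAAAAHYAAAAoAAAAMAAAADAAAAABAAQAAAAAAIAEAAATCwAAEwsAABAAAAAAAAAAlD0hAKhUMAC8b0YAzo1lAN2qiQDoxKwA8NvMAHh4eACIiIgAyNb0AKC37gB4kuIAVGzSADdGvgAjI6UAGQqHAIiIiIiIiIiIiIiIiIiIiIiIiIiIiIiIiIiIiIiIiIiIiIiIiIiIiIiIiIiIiIiIiIiIiIiIiIiIiIiIiIiIiIiIiIiIiIiIiIiIiIiIiIiIiIiIiIiIiIiIiIiIiIiIiIiIiIiIiIiIiIiIiIiIiIiIiIiIiIiIiIiIiIiIiIiIiIiIiIiIiIiIiIiIiIiIiIiIiIiIiHiIiIiIiIiIiIiIiIiIiIiIiIiIiIiIiHd4iIiIiIiIiIiIiIiIiIiIiIiIiIiIiHd3iIiIiIiIiIiIiIiIiIiIiIiIiIiIiHd3eIiIiIiIiIiIiIiIiIiIiIiIiIiIiId3d4iIiIiIiIiIiIiIiIiIiIiIiIiIiId3d4iIiIiIiIiIiIiIiIiIiIiIiIiIiId3d3iIiIiIiIiIiIiIiIiIiIiIiIiIiIh3d3eIiIiIiIiIiIiIiIiIiIiIiIiIiIh3d3eIiIiIiIiIiIiIiIiIiIiIiIiIiIh3d3d4iIiIiIiIiIiIiIiIiIiIiIiIiIh3d3d4iIiIiImZmZmIiIiIiIiIiIiIiIiHd3d3iIiIiJmZmZmZiIiIiJiIiIiIiIiHd3d3iIiIiZmZmZmZmYiIiJmIiIiIiIiHd3d3iIiIiZmZmZmZmZmIiJmYiIiIiIiHd3d3eIiIiZmZqqqqmZmYiJmYiIiIiIiId3d3eIiIiZmaqqqqqpmZmJmYiIiIiIiId3d3eIiIiZmqqru7qqqZmZmYiIiIiIiId3d3eIiIiZmqq7u7u6qpmZmYiIiIiIiId3d3eIiIiZmqq7vMy7uqqZmYiIiIiIiIh3d3d4iIiJmqq7zMzMu6qpmYiIiIiIiIh3d3d4iIiJmaq7zN3dzLupmYiIiIiIiIh3d3d4iIiJmaq8zd3d3cu5mZiIiIiIiIiHd3d4iIiImaq7zd7u7ty6mZmIiIiIiIiHd3d4iIiImZq7zd7v/u3KqZmYiIiIiIiHd3d4iIiIiZqrzN7///7aqpmZiIiIiIiId3d4iIiIiZmrvN7////ruqqZmIiIiIiId3d4iIiIiJmqvN3v///7u6qpmYiIiIiIh3d3iIiIiJmaq83v///8u7qqmZiIiIiIh3d3iIiIiImZqrze///8zLu6mZmIiIiIiHd3iIiIiImZmqvN///8zMy6qZmYiIiIiHd3iIiIiIiZmaq87//93dzLqpmYiIiIiHd3iIiIiIiJmZqrzv/93t3LupmZiIiIiId3eIiIiIiImZmqve/+7u7cuqmZiIiIiId3eIiIiIiImZmaq97+7/7cuqmZmIiIiIh3eIiIiIiIiZmZqr3u///ty6qZmIiIiIh3eIiIiIiIiJmZmqve///9y6qZmIiIiIiHeIiIiIiIiImZmavO///+y6qZmYiIiIiIeIiIiIiIiIiZmaq////+26qZmYiIiIiIiIiIiIiIiIiJmZqv////26qpmYiIiIiIiIiIiIiIiIiImZmu////26qpmYiIiIiIiIiIiIiIiIiIiZme////26qpmYiIiIiIiIiIiIiIiIiIiJmQ=="/>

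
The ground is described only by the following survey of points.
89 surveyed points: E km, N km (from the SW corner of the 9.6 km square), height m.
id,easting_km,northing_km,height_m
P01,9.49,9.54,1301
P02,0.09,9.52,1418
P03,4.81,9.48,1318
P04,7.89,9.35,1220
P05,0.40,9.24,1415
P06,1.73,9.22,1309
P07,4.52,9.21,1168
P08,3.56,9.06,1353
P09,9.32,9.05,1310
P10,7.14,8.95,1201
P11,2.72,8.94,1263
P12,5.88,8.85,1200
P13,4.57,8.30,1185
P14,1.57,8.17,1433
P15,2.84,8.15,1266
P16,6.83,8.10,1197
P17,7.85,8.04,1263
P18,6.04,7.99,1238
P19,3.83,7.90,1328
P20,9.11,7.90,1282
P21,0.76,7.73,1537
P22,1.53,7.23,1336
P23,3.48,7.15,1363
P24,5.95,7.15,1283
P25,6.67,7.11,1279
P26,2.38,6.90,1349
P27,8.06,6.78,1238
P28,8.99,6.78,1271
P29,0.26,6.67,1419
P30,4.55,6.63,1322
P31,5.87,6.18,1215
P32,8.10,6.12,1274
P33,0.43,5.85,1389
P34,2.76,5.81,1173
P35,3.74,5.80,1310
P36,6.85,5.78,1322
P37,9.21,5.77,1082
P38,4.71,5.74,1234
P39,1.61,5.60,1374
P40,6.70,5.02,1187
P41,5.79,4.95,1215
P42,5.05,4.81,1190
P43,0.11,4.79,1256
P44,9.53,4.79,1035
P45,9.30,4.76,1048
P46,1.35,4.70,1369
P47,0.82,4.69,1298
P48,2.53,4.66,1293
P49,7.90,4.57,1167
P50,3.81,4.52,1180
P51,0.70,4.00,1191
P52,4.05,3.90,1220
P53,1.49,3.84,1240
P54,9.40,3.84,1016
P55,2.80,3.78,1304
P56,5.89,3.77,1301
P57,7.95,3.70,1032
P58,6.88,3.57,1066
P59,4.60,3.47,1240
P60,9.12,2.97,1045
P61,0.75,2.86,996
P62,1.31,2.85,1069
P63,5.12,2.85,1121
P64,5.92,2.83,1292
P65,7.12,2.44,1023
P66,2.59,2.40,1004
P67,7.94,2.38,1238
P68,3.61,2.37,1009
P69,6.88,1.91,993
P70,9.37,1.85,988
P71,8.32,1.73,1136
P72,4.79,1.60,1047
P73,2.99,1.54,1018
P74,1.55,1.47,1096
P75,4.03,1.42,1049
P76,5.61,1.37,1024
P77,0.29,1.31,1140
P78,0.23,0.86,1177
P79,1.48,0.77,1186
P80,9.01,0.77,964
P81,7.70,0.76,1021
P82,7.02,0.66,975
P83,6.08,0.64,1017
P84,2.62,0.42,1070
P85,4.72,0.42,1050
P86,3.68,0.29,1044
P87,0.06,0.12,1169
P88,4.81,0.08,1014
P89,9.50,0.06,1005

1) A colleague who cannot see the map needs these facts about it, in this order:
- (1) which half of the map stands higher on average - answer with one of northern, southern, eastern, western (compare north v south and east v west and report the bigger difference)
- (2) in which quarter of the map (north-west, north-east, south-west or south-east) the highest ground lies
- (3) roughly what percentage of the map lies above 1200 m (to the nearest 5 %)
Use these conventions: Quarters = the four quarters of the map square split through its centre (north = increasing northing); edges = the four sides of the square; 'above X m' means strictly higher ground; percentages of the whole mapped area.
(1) The northern half stands higher on average than the southern half.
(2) The highest point lies in the north-west quarter of the map.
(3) Roughly 50 % of the ground is higher than 1200 m.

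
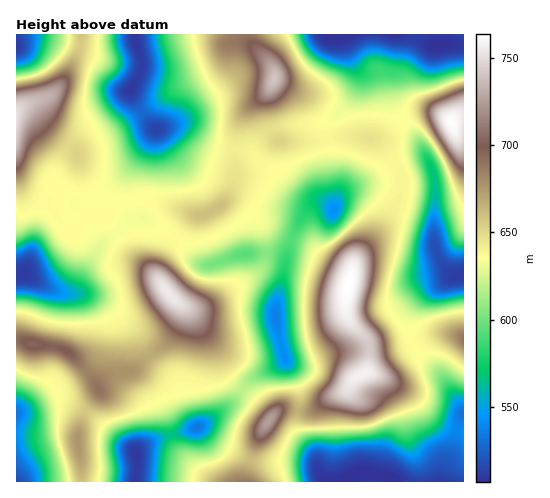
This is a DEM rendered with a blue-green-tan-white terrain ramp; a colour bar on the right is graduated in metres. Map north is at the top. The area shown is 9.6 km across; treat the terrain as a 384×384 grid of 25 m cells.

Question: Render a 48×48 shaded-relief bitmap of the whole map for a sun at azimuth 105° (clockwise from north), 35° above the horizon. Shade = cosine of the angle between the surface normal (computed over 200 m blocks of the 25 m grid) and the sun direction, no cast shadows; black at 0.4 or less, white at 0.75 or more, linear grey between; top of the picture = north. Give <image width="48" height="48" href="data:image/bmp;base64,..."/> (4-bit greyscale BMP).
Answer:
<image width="48" height="48" href="data:image/bmp;base64,Qk32BAAAAAAAAHYAAAAoAAAAMAAAADAAAAABAAQAAAAAAIAEAAATCwAAEwsAABAAAAAAAAAAAAAAABEREQAiIiIAMzMzAERERABVVVUAZmZmAHd3dwCIiIgAmZmZAKqqqgC7u7sAzMzMAN3d3QDu7u4A////AGUzM1m87ZUyNFVVVniZreyYiHeId3iId2VDM2m87ZYyNFZlVniZreuIiId3d3iId1VDM2m97JYyNWZlVWiZreyHiYiHd4mYd1VTM3rN7JZCRWZUVVerveyYmZiHZ5qYd0VDNHq97adlV3UyNDWszMuZmqmYeKqph0RDNHq7zLmImpYxIyKN26mZmZq6iJqqmEQzRWiZqqmZrLlTIyFK2oiZmJq7qZq8qVQjVmeJmZmZq7qGQzEWunZ4h4rMupq9ylQ0ZmZ4qpmIiZmZdlQjeWRGeJq7u6q9y2VWdlVompmIiIiZmGZUV2MjWJqqq7u8uXZ3dlV4mZmZiIiImYdmVUMQNomau7u6l3eIdlZ4iImpiHeImamYYyMgFHiau7qpdniYdniHd4iZmHeImau7hBIyE1erupmYdmeYd4mHd3eJmIiImavMgxNENFesuYiHZmeIiIiHd3dniIiJqqvLchNFVWe9yYd2ZXeHd4d3d3ZmZ4iaqqzKYhI0Zni9uXdmVXeHd3d3d2ZVV4mqurzJUREkZ5q7qHZlVXd3dmZnd2VEV4q7urzJQRETaLy6iHZlVnd3ZlRFZmQ0Z5q7ur3JQREDac7JiIdURWZ3ZlQ0VkM0eJmqqqzaURECaM/amZl0M2ZmZmVEVTI1iqmImZvLYiEBWL7rqqqXVHdlVmVVZSE3q6h3d4q7cyIAR67sy7qpd3dURnZWZSFIq6l2ZnirhDMAJq3tzLupiIdDRndmZTNYqqmId3aKlTQgFZzczNuoiKhCRnh3ZlVniZmZmXd5lkRAA3vMvNyXZ8lDV4iHd3d3iIiJmYiJl1VjAVmrrO2VRLplZ3iId3d3d3iIiIiKqGZ0AUeJq+6kIpl3d3eIiHd3d3iZiIiJqXeGEDZ4mt6kEYiHeHd3iId3dmeJmYiJqpiYMCV3ic6kIoiIiHd3eId3d3d3mYiJqqmpUSVniL2kI5iIiHd3d3d3d3dmiZiJq6qZdDRneK2kI6mId4iIh3d3d3d2eIiImrqZhkVneKykE7uYd3iIiHd3d2Z3d4iIiaqZh2ZneKyTEsyod3iImYd2ZmZnd4iIiJmZh3d3eKuBAdy5h3iZmphlVVVnd4iIiIiIiHd4ibtQAty6l3iZq6l1REVmd4d3iIiIh3eIibkwFMuqqYiJq7qFMzRWd4d3iIiId3eIiacQNrurupiJq8qGUzM1Z4iHiIh3d3eIiIQBWKqqu5iZq7qHZUM0VoiIiIiHd3d4iGIDaJqazKmrqph3dlQ0VXiZmZiIh3d3d1EDZ4iZzbq8uXZWd2VFVFaKupmZiHd3dlISRVZovdvNuXVFZ2VWZURpu6mZmXZmZlQhEjM0jNzdynUzVmVmZlNIvKmZmYZmZmZCESISSczN3JZDRVVmd1M2vLmImHZnd3dTIiIRJqqr3bdDRFVWd2RHvLqYhlVneJhkRDIRJIqr3bdDRFVWd2VovMuYdURnd4l2ZlMSNGms3JYzRVVFd2aJrNyodlVnd4iHd1QiM1ms7JUzRVVVZ3iZnNyXd2Z3d3iHdw=="/>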